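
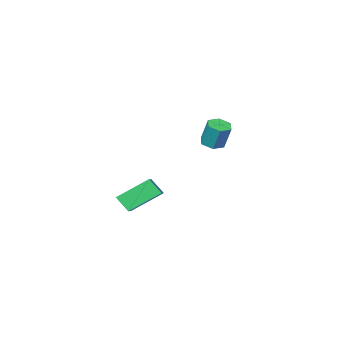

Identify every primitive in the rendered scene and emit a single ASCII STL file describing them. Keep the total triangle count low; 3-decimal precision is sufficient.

solid 
facet normal 0.045 -0.354 -0.934
outer loop
vertex -2.81 -3.655 -2.871
vertex -3.148 -4.179 -2.689
vertex -3.459 -3.651 -2.904
endloop
endfacet
facet normal 0.024 0.935 -0.353
outer loop
vertex -2.81 -3.655 -2.871
vertex -3.459 -3.651 -2.904
vertex -2.873 -3.157 -1.554
endloop
endfacet
facet normal 0.025 0.935 -0.353
outer loop
vertex -2.873 -3.157 -1.554
vertex -3.459 -3.651 -2.904
vertex -3.522 -3.152 -1.587
endloop
endfacet
facet normal -0.045 0.355 0.934
outer loop
vertex -2.873 -3.157 -1.554
vertex -3.522 -3.152 -1.587
vertex -3.212 -3.681 -1.371
endloop
endfacet
facet normal 0.045 -0.354 -0.934
outer loop
vertex -3.459 -3.651 -2.904
vertex -3.148 -4.179 -2.689
vertex -3.797 -4.175 -2.722
endloop
endfacet
facet normal -0.853 0.474 -0.220
outer loop
vertex -3.459 -3.651 -2.904
vertex -3.797 -4.175 -2.722
vertex -3.522 -3.152 -1.587
endloop
endfacet
facet normal -0.852 0.474 -0.221
outer loop
vertex -3.522 -3.152 -1.587
vertex -3.797 -4.175 -2.722
vertex -3.861 -3.676 -1.405
endloop
endfacet
facet normal -0.046 0.354 0.934
outer loop
vertex -3.522 -3.152 -1.587
vertex -3.861 -3.676 -1.405
vertex -3.212 -3.681 -1.371
endloop
endfacet
facet normal 0.045 -0.355 -0.934
outer loop
vertex -3.797 -4.175 -2.722
vertex -3.148 -4.179 -2.689
vertex -3.487 -4.703 -2.506
endloop
endfacet
facet normal -0.877 -0.461 0.132
outer loop
vertex -3.797 -4.175 -2.722
vertex -3.487 -4.703 -2.506
vertex -3.861 -3.676 -1.405
endloop
endfacet
facet normal -0.877 -0.462 0.133
outer loop
vertex -3.861 -3.676 -1.405
vertex -3.487 -4.703 -2.506
vertex -3.55 -4.205 -1.189
endloop
endfacet
facet normal -0.046 0.354 0.934
outer loop
vertex -3.861 -3.676 -1.405
vertex -3.55 -4.205 -1.189
vertex -3.212 -3.681 -1.371
endloop
endfacet
facet normal 0.045 -0.355 -0.934
outer loop
vertex -3.487 -4.703 -2.506
vertex -3.148 -4.179 -2.689
vertex -2.838 -4.708 -2.473
endloop
endfacet
facet normal -0.025 -0.935 0.353
outer loop
vertex -3.487 -4.703 -2.506
vertex -2.838 -4.708 -2.473
vertex -3.55 -4.205 -1.189
endloop
endfacet
facet normal -0.024 -0.935 0.353
outer loop
vertex -3.55 -4.205 -1.189
vertex -2.838 -4.708 -2.473
vertex -2.901 -4.209 -1.156
endloop
endfacet
facet normal -0.045 0.354 0.934
outer loop
vertex -3.55 -4.205 -1.189
vertex -2.901 -4.209 -1.156
vertex -3.212 -3.681 -1.371
endloop
endfacet
facet normal 0.046 -0.354 -0.934
outer loop
vertex -2.838 -4.708 -2.473
vertex -3.148 -4.179 -2.689
vertex -2.499 -4.184 -2.655
endloop
endfacet
facet normal 0.852 -0.475 0.221
outer loop
vertex -2.838 -4.708 -2.473
vertex -2.499 -4.184 -2.655
vertex -2.901 -4.209 -1.156
endloop
endfacet
facet normal 0.853 -0.473 0.221
outer loop
vertex -2.901 -4.209 -1.156
vertex -2.499 -4.184 -2.655
vertex -2.563 -3.685 -1.338
endloop
endfacet
facet normal -0.045 0.354 0.934
outer loop
vertex -2.901 -4.209 -1.156
vertex -2.563 -3.685 -1.338
vertex -3.212 -3.681 -1.371
endloop
endfacet
facet normal 0.046 -0.354 -0.934
outer loop
vertex -2.499 -4.184 -2.655
vertex -3.148 -4.179 -2.689
vertex -2.81 -3.655 -2.871
endloop
endfacet
facet normal 0.877 0.462 -0.132
outer loop
vertex -2.499 -4.184 -2.655
vertex -2.81 -3.655 -2.871
vertex -2.563 -3.685 -1.338
endloop
endfacet
facet normal 0.877 0.461 -0.132
outer loop
vertex -2.563 -3.685 -1.338
vertex -2.81 -3.655 -2.871
vertex -2.873 -3.157 -1.554
endloop
endfacet
facet normal -0.045 0.355 0.934
outer loop
vertex -2.563 -3.685 -1.338
vertex -2.873 -3.157 -1.554
vertex -3.212 -3.681 -1.371
endloop
endfacet
facet normal -0.569 -0.723 -0.392
outer loop
vertex 1.844 -1.946 -3.238
vertex 1.573 -1.341 -3.96
vertex 3.261 -2.515 -4.246
endloop
endfacet
facet normal 0.276 -0.617 0.737
outer loop
vertex 3.967 -1.619 -3.76
vertex 1.844 -1.946 -3.238
vertex 3.261 -2.515 -4.246
endloop
endfacet
facet normal -0.569 -0.723 -0.393
outer loop
vertex 3.261 -2.515 -4.246
vertex 1.573 -1.341 -3.96
vertex 2.991 -1.91 -4.968
endloop
endfacet
facet normal 0.774 -0.312 -0.551
outer loop
vertex 2.991 -1.91 -4.968
vertex 3.967 -1.619 -3.76
vertex 3.261 -2.515 -4.246
endloop
endfacet
facet normal -0.774 0.311 0.551
outer loop
vertex 1.844 -1.946 -3.238
vertex 2.279 -0.445 -3.474
vertex 1.573 -1.341 -3.96
endloop
endfacet
facet normal 0.276 -0.617 0.737
outer loop
vertex 2.549 -1.05 -2.752
vertex 1.844 -1.946 -3.238
vertex 3.967 -1.619 -3.76
endloop
endfacet
facet normal -0.775 0.311 0.550
outer loop
vertex 2.549 -1.05 -2.752
vertex 2.279 -0.445 -3.474
vertex 1.844 -1.946 -3.238
endloop
endfacet
facet normal -0.276 0.617 -0.737
outer loop
vertex 1.573 -1.341 -3.96
vertex 2.279 -0.445 -3.474
vertex 2.991 -1.91 -4.968
endloop
endfacet
facet normal 0.775 -0.311 -0.551
outer loop
vertex 3.696 -1.014 -4.482
vertex 3.967 -1.619 -3.76
vertex 2.991 -1.91 -4.968
endloop
endfacet
facet normal -0.276 0.617 -0.737
outer loop
vertex 2.991 -1.91 -4.968
vertex 2.279 -0.445 -3.474
vertex 3.696 -1.014 -4.482
endloop
endfacet
facet normal 0.569 0.723 0.392
outer loop
vertex 3.696 -1.014 -4.482
vertex 2.549 -1.05 -2.752
vertex 3.967 -1.619 -3.76
endloop
endfacet
facet normal 0.569 0.722 0.392
outer loop
vertex 2.279 -0.445 -3.474
vertex 2.549 -1.05 -2.752
vertex 3.696 -1.014 -4.482
endloop
endfacet

endsolid


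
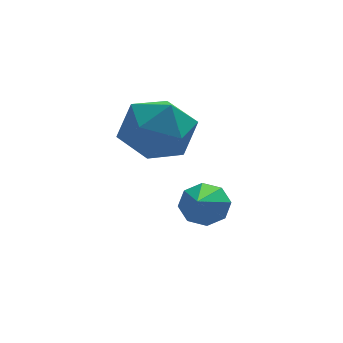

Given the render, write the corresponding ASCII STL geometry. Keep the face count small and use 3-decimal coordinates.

solid 
facet normal -0.268 0.824 0.500
outer loop
vertex -3.009 4.532 0.266
vertex -3.185 3.87 1.262
vertex -2.099 4.356 1.043
endloop
endfacet
facet normal 0.202 0.979 -0.014
outer loop
vertex -3.009 4.532 0.266
vertex -2.099 4.356 1.043
vertex -1.897 4.297 -0.148
endloop
endfacet
facet normal -0.075 0.767 -0.637
outer loop
vertex -3.009 4.532 0.266
vertex -1.897 4.297 -0.148
vertex -2.858 3.775 -0.664
endloop
endfacet
facet normal -0.715 0.481 -0.508
outer loop
vertex -3.009 4.532 0.266
vertex -2.858 3.775 -0.664
vertex -3.654 3.511 0.207
endloop
endfacet
facet normal -0.834 0.516 0.195
outer loop
vertex -3.009 4.532 0.266
vertex -3.654 3.511 0.207
vertex -3.185 3.87 1.262
endloop
endfacet
facet normal 0.794 0.599 0.105
outer loop
vertex -1.897 4.297 -0.148
vertex -2.099 4.356 1.043
vertex -1.386 3.489 0.593
endloop
endfacet
facet normal 0.034 0.346 0.937
outer loop
vertex -2.099 4.356 1.043
vertex -3.185 3.87 1.262
vertex -2.182 3.225 1.464
endloop
endfacet
facet normal -0.883 -0.151 0.444
outer loop
vertex -3.185 3.87 1.262
vertex -3.654 3.511 0.207
vertex -3.143 2.703 0.948
endloop
endfacet
facet normal -0.690 -0.207 -0.693
outer loop
vertex -3.654 3.511 0.207
vertex -2.858 3.775 -0.664
vertex -2.941 2.644 -0.243
endloop
endfacet
facet normal 0.346 0.255 -0.903
outer loop
vertex -2.858 3.775 -0.664
vertex -1.897 4.297 -0.148
vertex -1.855 3.13 -0.462
endloop
endfacet
facet normal 0.715 -0.481 0.508
outer loop
vertex -2.031 2.468 0.534
vertex -1.386 3.489 0.593
vertex -2.182 3.225 1.464
endloop
endfacet
facet normal 0.075 -0.767 0.637
outer loop
vertex -2.031 2.468 0.534
vertex -2.182 3.225 1.464
vertex -3.143 2.703 0.948
endloop
endfacet
facet normal -0.202 -0.979 0.014
outer loop
vertex -2.031 2.468 0.534
vertex -3.143 2.703 0.948
vertex -2.941 2.644 -0.243
endloop
endfacet
facet normal 0.268 -0.824 -0.500
outer loop
vertex -2.031 2.468 0.534
vertex -2.941 2.644 -0.243
vertex -1.855 3.13 -0.462
endloop
endfacet
facet normal 0.834 -0.516 -0.195
outer loop
vertex -2.031 2.468 0.534
vertex -1.855 3.13 -0.462
vertex -1.386 3.489 0.593
endloop
endfacet
facet normal 0.690 0.207 0.693
outer loop
vertex -2.182 3.225 1.464
vertex -1.386 3.489 0.593
vertex -2.099 4.356 1.043
endloop
endfacet
facet normal -0.346 -0.255 0.903
outer loop
vertex -3.143 2.703 0.948
vertex -2.182 3.225 1.464
vertex -3.185 3.87 1.262
endloop
endfacet
facet normal -0.794 -0.599 -0.105
outer loop
vertex -2.941 2.644 -0.243
vertex -3.143 2.703 0.948
vertex -3.654 3.511 0.207
endloop
endfacet
facet normal -0.034 -0.346 -0.937
outer loop
vertex -1.855 3.13 -0.462
vertex -2.941 2.644 -0.243
vertex -2.858 3.775 -0.664
endloop
endfacet
facet normal 0.883 0.151 -0.444
outer loop
vertex -1.386 3.489 0.593
vertex -1.855 3.13 -0.462
vertex -1.897 4.297 -0.148
endloop
endfacet
facet normal 0.249 0.799 -0.547
outer loop
vertex -0.535 2.963 -2.415
vertex -1.261 3.123 -2.511
vertex -0.74 3.308 -2.004
endloop
endfacet
facet normal 0.781 -0.228 0.581
outer loop
vertex -0.535 2.963 -2.415
vertex -0.74 3.308 -2.004
vertex -1.799 1.397 -1.329
endloop
endfacet
facet normal 0.249 0.799 -0.548
outer loop
vertex -0.74 3.308 -2.004
vertex -1.261 3.123 -2.511
vertex -1.251 3.545 -1.891
endloop
endfacet
facet normal 0.288 0.173 0.942
outer loop
vertex -0.74 3.308 -2.004
vertex -1.251 3.545 -1.891
vertex -1.799 1.397 -1.329
endloop
endfacet
facet normal 0.248 0.799 -0.548
outer loop
vertex -1.251 3.545 -1.891
vertex -1.261 3.123 -2.511
vertex -1.767 3.534 -2.141
endloop
endfacet
facet normal -0.418 0.328 0.847
outer loop
vertex -1.251 3.545 -1.891
vertex -1.767 3.534 -2.141
vertex -1.799 1.397 -1.329
endloop
endfacet
facet normal 0.249 0.799 -0.547
outer loop
vertex -1.767 3.534 -2.141
vertex -1.261 3.123 -2.511
vertex -1.988 3.283 -2.608
endloop
endfacet
facet normal -0.922 0.149 0.356
outer loop
vertex -1.767 3.534 -2.141
vertex -1.988 3.283 -2.608
vertex -1.799 1.397 -1.329
endloop
endfacet
facet normal 0.249 0.799 -0.547
outer loop
vertex -1.988 3.283 -2.608
vertex -1.261 3.123 -2.511
vertex -1.782 2.938 -3.018
endloop
endfacet
facet normal -0.933 -0.262 -0.248
outer loop
vertex -1.988 3.283 -2.608
vertex -1.782 2.938 -3.018
vertex -1.799 1.397 -1.329
endloop
endfacet
facet normal 0.250 0.798 -0.548
outer loop
vertex -1.782 2.938 -3.018
vertex -1.261 3.123 -2.511
vertex -1.272 2.701 -3.131
endloop
endfacet
facet normal -0.442 -0.661 -0.607
outer loop
vertex -1.782 2.938 -3.018
vertex -1.272 2.701 -3.131
vertex -1.799 1.397 -1.329
endloop
endfacet
facet normal 0.247 0.799 -0.548
outer loop
vertex -1.272 2.701 -3.131
vertex -1.261 3.123 -2.511
vertex -0.755 2.712 -2.882
endloop
endfacet
facet normal 0.265 -0.816 -0.513
outer loop
vertex -1.272 2.701 -3.131
vertex -0.755 2.712 -2.882
vertex -1.799 1.397 -1.329
endloop
endfacet
facet normal 0.249 0.800 -0.547
outer loop
vertex -0.755 2.712 -2.882
vertex -1.261 3.123 -2.511
vertex -0.535 2.963 -2.415
endloop
endfacet
facet normal 0.771 -0.637 -0.021
outer loop
vertex -0.755 2.712 -2.882
vertex -0.535 2.963 -2.415
vertex -1.799 1.397 -1.329
endloop
endfacet

endsolid


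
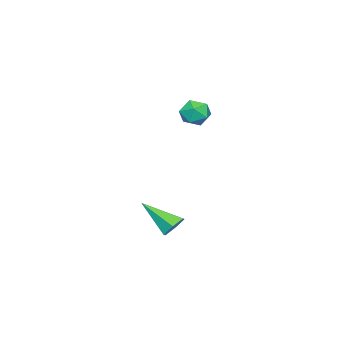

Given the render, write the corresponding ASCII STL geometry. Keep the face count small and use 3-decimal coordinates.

solid 
facet normal 0.195 0.238 0.952
outer loop
vertex -3.453 2.819 4.048
vertex -3.278 2.108 4.19
vertex -2.75 2.584 3.963
endloop
endfacet
facet normal 0.327 0.790 0.519
outer loop
vertex -3.453 2.819 4.048
vertex -2.75 2.584 3.963
vertex -3.054 3.042 3.458
endloop
endfacet
facet normal -0.275 0.946 0.171
outer loop
vertex -3.453 2.819 4.048
vertex -3.054 3.042 3.458
vertex -3.77 2.849 3.373
endloop
endfacet
facet normal -0.780 0.490 0.388
outer loop
vertex -3.453 2.819 4.048
vertex -3.77 2.849 3.373
vertex -3.908 2.271 3.825
endloop
endfacet
facet normal -0.490 0.053 0.870
outer loop
vertex -3.453 2.819 4.048
vertex -3.908 2.271 3.825
vertex -3.278 2.108 4.19
endloop
endfacet
facet normal 0.812 0.583 0.040
outer loop
vertex -3.054 3.042 3.458
vertex -2.75 2.584 3.963
vertex -2.632 2.469 3.235
endloop
endfacet
facet normal 0.598 -0.311 0.738
outer loop
vertex -2.75 2.584 3.963
vertex -3.278 2.108 4.19
vertex -2.77 1.891 3.687
endloop
endfacet
facet normal -0.509 -0.611 0.606
outer loop
vertex -3.278 2.108 4.19
vertex -3.908 2.271 3.825
vertex -3.486 1.698 3.602
endloop
endfacet
facet normal -0.980 0.098 -0.174
outer loop
vertex -3.908 2.271 3.825
vertex -3.77 2.849 3.373
vertex -3.79 2.156 3.097
endloop
endfacet
facet normal -0.163 0.835 -0.525
outer loop
vertex -3.77 2.849 3.373
vertex -3.054 3.042 3.458
vertex -3.262 2.632 2.87
endloop
endfacet
facet normal 0.780 -0.490 -0.388
outer loop
vertex -3.087 1.921 3.012
vertex -2.632 2.469 3.235
vertex -2.77 1.891 3.687
endloop
endfacet
facet normal 0.275 -0.946 -0.171
outer loop
vertex -3.087 1.921 3.012
vertex -2.77 1.891 3.687
vertex -3.486 1.698 3.602
endloop
endfacet
facet normal -0.327 -0.790 -0.519
outer loop
vertex -3.087 1.921 3.012
vertex -3.486 1.698 3.602
vertex -3.79 2.156 3.097
endloop
endfacet
facet normal -0.195 -0.238 -0.952
outer loop
vertex -3.087 1.921 3.012
vertex -3.79 2.156 3.097
vertex -3.262 2.632 2.87
endloop
endfacet
facet normal 0.490 -0.053 -0.870
outer loop
vertex -3.087 1.921 3.012
vertex -3.262 2.632 2.87
vertex -2.632 2.469 3.235
endloop
endfacet
facet normal 0.980 -0.098 0.174
outer loop
vertex -2.77 1.891 3.687
vertex -2.632 2.469 3.235
vertex -2.75 2.584 3.963
endloop
endfacet
facet normal 0.163 -0.835 0.525
outer loop
vertex -3.486 1.698 3.602
vertex -2.77 1.891 3.687
vertex -3.278 2.108 4.19
endloop
endfacet
facet normal -0.812 -0.583 -0.040
outer loop
vertex -3.79 2.156 3.097
vertex -3.486 1.698 3.602
vertex -3.908 2.271 3.825
endloop
endfacet
facet normal -0.598 0.311 -0.738
outer loop
vertex -3.262 2.632 2.87
vertex -3.79 2.156 3.097
vertex -3.77 2.849 3.373
endloop
endfacet
facet normal 0.509 0.611 -0.606
outer loop
vertex -2.632 2.469 3.235
vertex -3.262 2.632 2.87
vertex -3.054 3.042 3.458
endloop
endfacet
facet normal -0.029 0.817 -0.576
outer loop
vertex -0.579 2.821 -1.813
vertex -1.116 2.588 -2.117
vertex -1.179 2.965 -1.579
endloop
endfacet
facet normal 0.405 0.266 0.875
outer loop
vertex -0.579 2.821 -1.813
vertex -1.179 2.965 -1.579
vertex -1.064 1.092 -1.063
endloop
endfacet
facet normal -0.029 0.817 -0.576
outer loop
vertex -1.179 2.965 -1.579
vertex -1.116 2.588 -2.117
vertex -1.716 2.732 -1.883
endloop
endfacet
facet normal -0.545 0.191 0.816
outer loop
vertex -1.179 2.965 -1.579
vertex -1.716 2.732 -1.883
vertex -1.064 1.092 -1.063
endloop
endfacet
facet normal -0.029 0.816 -0.577
outer loop
vertex -1.716 2.732 -1.883
vertex -1.116 2.588 -2.117
vertex -1.654 2.354 -2.421
endloop
endfacet
facet normal -0.941 -0.317 0.114
outer loop
vertex -1.716 2.732 -1.883
vertex -1.654 2.354 -2.421
vertex -1.064 1.092 -1.063
endloop
endfacet
facet normal -0.029 0.816 -0.577
outer loop
vertex -1.654 2.354 -2.421
vertex -1.116 2.588 -2.117
vertex -1.054 2.21 -2.655
endloop
endfacet
facet normal -0.388 -0.753 -0.531
outer loop
vertex -1.654 2.354 -2.421
vertex -1.054 2.21 -2.655
vertex -1.064 1.092 -1.063
endloop
endfacet
facet normal -0.028 0.816 -0.577
outer loop
vertex -1.054 2.21 -2.655
vertex -1.116 2.588 -2.117
vertex -0.517 2.443 -2.351
endloop
endfacet
facet normal 0.562 -0.678 -0.473
outer loop
vertex -1.054 2.21 -2.655
vertex -0.517 2.443 -2.351
vertex -1.064 1.092 -1.063
endloop
endfacet
facet normal -0.028 0.816 -0.577
outer loop
vertex -0.517 2.443 -2.351
vertex -1.116 2.588 -2.117
vertex -0.579 2.821 -1.813
endloop
endfacet
facet normal 0.958 -0.169 0.229
outer loop
vertex -0.517 2.443 -2.351
vertex -0.579 2.821 -1.813
vertex -1.064 1.092 -1.063
endloop
endfacet

endsolid


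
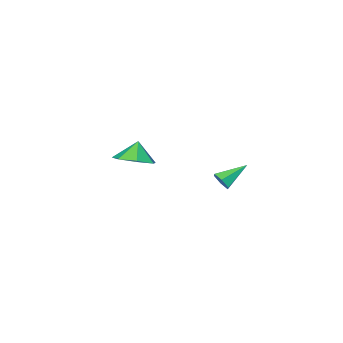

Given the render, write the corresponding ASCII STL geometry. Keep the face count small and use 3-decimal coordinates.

solid 
facet normal 0.418 0.262 -0.870
outer loop
vertex 0.027 -3.552 -0.46
vertex -0.636 -2.809 -0.555
vertex 0.263 -2.791 -0.117
endloop
endfacet
facet normal 0.393 -0.476 0.786
outer loop
vertex 0.027 -3.552 -0.46
vertex 0.263 -2.791 -0.117
vertex -1.084 -3.091 0.375
endloop
endfacet
facet normal 0.418 0.263 -0.869
outer loop
vertex 0.263 -2.791 -0.117
vertex -0.636 -2.809 -0.555
vertex -0.178 -2.044 -0.103
endloop
endfacet
facet normal 0.306 0.163 0.938
outer loop
vertex 0.263 -2.791 -0.117
vertex -0.178 -2.044 -0.103
vertex -1.084 -3.091 0.375
endloop
endfacet
facet normal 0.419 0.263 -0.869
outer loop
vertex -0.178 -2.044 -0.103
vertex -0.636 -2.809 -0.555
vertex -0.964 -1.873 -0.43
endloop
endfacet
facet normal -0.215 0.553 0.805
outer loop
vertex -0.178 -2.044 -0.103
vertex -0.964 -1.873 -0.43
vertex -1.084 -3.091 0.375
endloop
endfacet
facet normal 0.418 0.263 -0.869
outer loop
vertex -0.964 -1.873 -0.43
vertex -0.636 -2.809 -0.555
vertex -1.503 -2.408 -0.851
endloop
endfacet
facet normal -0.777 0.399 0.488
outer loop
vertex -0.964 -1.873 -0.43
vertex -1.503 -2.408 -0.851
vertex -1.084 -3.091 0.375
endloop
endfacet
facet normal 0.418 0.263 -0.869
outer loop
vertex -1.503 -2.408 -0.851
vertex -0.636 -2.809 -0.555
vertex -1.389 -3.245 -1.049
endloop
endfacet
facet normal -0.957 -0.184 0.225
outer loop
vertex -1.503 -2.408 -0.851
vertex -1.389 -3.245 -1.049
vertex -1.084 -3.091 0.375
endloop
endfacet
facet normal 0.418 0.263 -0.869
outer loop
vertex -1.389 -3.245 -1.049
vertex -0.636 -2.809 -0.555
vertex -0.708 -3.754 -0.875
endloop
endfacet
facet normal -0.619 -0.755 0.214
outer loop
vertex -1.389 -3.245 -1.049
vertex -0.708 -3.754 -0.875
vertex -1.084 -3.091 0.375
endloop
endfacet
facet normal 0.419 0.262 -0.869
outer loop
vertex -0.708 -3.754 -0.875
vertex -0.636 -2.809 -0.555
vertex 0.027 -3.552 -0.46
endloop
endfacet
facet normal -0.019 -0.886 0.464
outer loop
vertex -0.708 -3.754 -0.875
vertex 0.027 -3.552 -0.46
vertex -1.084 -3.091 0.375
endloop
endfacet
facet normal 0.875 -0.162 -0.457
outer loop
vertex -0.57 2.686 1.282
vertex -0.762 2.887 0.843
vertex -0.525 3.195 1.188
endloop
endfacet
facet normal 0.184 0.163 0.969
outer loop
vertex -0.57 2.686 1.282
vertex -0.525 3.195 1.188
vertex -1.978 3.113 1.477
endloop
endfacet
facet normal 0.875 -0.161 -0.457
outer loop
vertex -0.525 3.195 1.188
vertex -0.762 2.887 0.843
vertex -0.717 3.397 0.749
endloop
endfacet
facet normal 0.029 0.913 0.407
outer loop
vertex -0.525 3.195 1.188
vertex -0.717 3.397 0.749
vertex -1.978 3.113 1.477
endloop
endfacet
facet normal 0.875 -0.161 -0.456
outer loop
vertex -0.717 3.397 0.749
vertex -0.762 2.887 0.843
vertex -0.954 3.089 0.403
endloop
endfacet
facet normal -0.424 0.801 -0.422
outer loop
vertex -0.717 3.397 0.749
vertex -0.954 3.089 0.403
vertex -1.978 3.113 1.477
endloop
endfacet
facet normal 0.875 -0.161 -0.456
outer loop
vertex -0.954 3.089 0.403
vertex -0.762 2.887 0.843
vertex -0.999 2.579 0.497
endloop
endfacet
facet normal -0.723 -0.063 -0.688
outer loop
vertex -0.954 3.089 0.403
vertex -0.999 2.579 0.497
vertex -1.978 3.113 1.477
endloop
endfacet
facet normal 0.875 -0.162 -0.456
outer loop
vertex -0.999 2.579 0.497
vertex -0.762 2.887 0.843
vertex -0.807 2.378 0.937
endloop
endfacet
facet normal -0.568 -0.814 -0.124
outer loop
vertex -0.999 2.579 0.497
vertex -0.807 2.378 0.937
vertex -1.978 3.113 1.477
endloop
endfacet
facet normal 0.875 -0.162 -0.457
outer loop
vertex -0.807 2.378 0.937
vertex -0.762 2.887 0.843
vertex -0.57 2.686 1.282
endloop
endfacet
facet normal -0.115 -0.701 0.704
outer loop
vertex -0.807 2.378 0.937
vertex -0.57 2.686 1.282
vertex -1.978 3.113 1.477
endloop
endfacet

endsolid


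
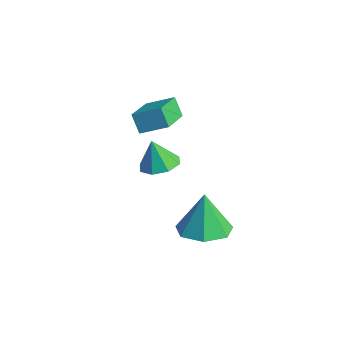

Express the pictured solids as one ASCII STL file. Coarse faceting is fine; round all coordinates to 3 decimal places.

solid 
facet normal -0.515 0.773 -0.370
outer loop
vertex -3.41 3.633 3.1
vertex -2.629 4.394 3.603
vertex -2.907 3.611 2.354
endloop
endfacet
facet normal -0.650 -0.634 -0.420
outer loop
vertex -2.011 2.266 2.997
vertex -3.41 3.633 3.1
vertex -2.907 3.611 2.354
endloop
endfacet
facet normal -0.516 0.773 -0.370
outer loop
vertex -2.907 3.611 2.354
vertex -2.629 4.394 3.603
vertex -2.127 4.372 2.856
endloop
endfacet
facet normal 0.558 -0.025 -0.829
outer loop
vertex -2.127 4.372 2.856
vertex -2.011 2.266 2.997
vertex -2.907 3.611 2.354
endloop
endfacet
facet normal -0.558 0.025 0.829
outer loop
vertex -3.41 3.633 3.1
vertex -1.733 3.049 4.246
vertex -2.629 4.394 3.603
endloop
endfacet
facet normal -0.650 -0.634 -0.418
outer loop
vertex -2.513 2.288 3.744
vertex -3.41 3.633 3.1
vertex -2.011 2.266 2.997
endloop
endfacet
facet normal -0.558 0.025 0.829
outer loop
vertex -2.513 2.288 3.744
vertex -1.733 3.049 4.246
vertex -3.41 3.633 3.1
endloop
endfacet
facet normal 0.651 0.634 0.419
outer loop
vertex -2.629 4.394 3.603
vertex -1.733 3.049 4.246
vertex -2.127 4.372 2.856
endloop
endfacet
facet normal 0.558 -0.025 -0.829
outer loop
vertex -1.23 3.027 3.5
vertex -2.011 2.266 2.997
vertex -2.127 4.372 2.856
endloop
endfacet
facet normal 0.650 0.634 0.419
outer loop
vertex -2.127 4.372 2.856
vertex -1.733 3.049 4.246
vertex -1.23 3.027 3.5
endloop
endfacet
facet normal 0.516 -0.773 0.369
outer loop
vertex -1.23 3.027 3.5
vertex -2.513 2.288 3.744
vertex -2.011 2.266 2.997
endloop
endfacet
facet normal 0.516 -0.773 0.370
outer loop
vertex -1.733 3.049 4.246
vertex -2.513 2.288 3.744
vertex -1.23 3.027 3.5
endloop
endfacet
facet normal 0.200 -0.160 -0.967
outer loop
vertex 2.487 1.715 0.222
vertex 1.69 2.374 -0.052
vertex 2.719 2.608 0.122
endloop
endfacet
facet normal 0.726 -0.113 0.679
outer loop
vertex 2.487 1.715 0.222
vertex 2.719 2.608 0.122
vertex 1.35 2.646 1.592
endloop
endfacet
facet normal 0.200 -0.160 -0.967
outer loop
vertex 2.719 2.608 0.122
vertex 1.69 2.374 -0.052
vertex 2.177 3.325 -0.109
endloop
endfacet
facet normal 0.586 0.613 0.530
outer loop
vertex 2.719 2.608 0.122
vertex 2.177 3.325 -0.109
vertex 1.35 2.646 1.592
endloop
endfacet
facet normal 0.200 -0.160 -0.967
outer loop
vertex 2.177 3.325 -0.109
vertex 1.69 2.374 -0.052
vertex 1.267 3.326 -0.297
endloop
endfacet
facet normal -0.069 0.938 0.341
outer loop
vertex 2.177 3.325 -0.109
vertex 1.267 3.326 -0.297
vertex 1.35 2.646 1.592
endloop
endfacet
facet normal 0.199 -0.160 -0.967
outer loop
vertex 1.267 3.326 -0.297
vertex 1.69 2.374 -0.052
vertex 0.676 2.61 -0.3
endloop
endfacet
facet normal -0.746 0.615 0.254
outer loop
vertex 1.267 3.326 -0.297
vertex 0.676 2.61 -0.3
vertex 1.35 2.646 1.592
endloop
endfacet
facet normal 0.199 -0.159 -0.967
outer loop
vertex 0.676 2.61 -0.3
vertex 1.69 2.374 -0.052
vertex 0.849 1.716 -0.117
endloop
endfacet
facet normal -0.935 -0.112 0.335
outer loop
vertex 0.676 2.61 -0.3
vertex 0.849 1.716 -0.117
vertex 1.35 2.646 1.592
endloop
endfacet
facet normal 0.200 -0.161 -0.966
outer loop
vertex 0.849 1.716 -0.117
vertex 1.69 2.374 -0.052
vertex 1.654 1.318 0.116
endloop
endfacet
facet normal -0.495 -0.694 0.523
outer loop
vertex 0.849 1.716 -0.117
vertex 1.654 1.318 0.116
vertex 1.35 2.646 1.592
endloop
endfacet
facet normal 0.200 -0.161 -0.967
outer loop
vertex 1.654 1.318 0.116
vertex 1.69 2.374 -0.052
vertex 2.487 1.715 0.222
endloop
endfacet
facet normal 0.245 -0.695 0.676
outer loop
vertex 1.654 1.318 0.116
vertex 2.487 1.715 0.222
vertex 1.35 2.646 1.592
endloop
endfacet
facet normal 0.286 0.085 -0.955
outer loop
vertex 0.337 1.053 2.912
vertex -0.079 1.721 2.847
vertex 0.663 1.542 3.053
endloop
endfacet
facet normal 0.529 -0.541 0.654
outer loop
vertex 0.337 1.053 2.912
vertex 0.663 1.542 3.053
vertex -0.421 1.619 3.993
endloop
endfacet
facet normal 0.285 0.084 -0.955
outer loop
vertex 0.663 1.542 3.053
vertex -0.079 1.721 2.847
vertex 0.554 2.137 3.073
endloop
endfacet
facet normal 0.656 0.095 0.749
outer loop
vertex 0.663 1.542 3.053
vertex 0.554 2.137 3.073
vertex -0.421 1.619 3.993
endloop
endfacet
facet normal 0.285 0.085 -0.955
outer loop
vertex 0.554 2.137 3.073
vertex -0.079 1.721 2.847
vertex 0.074 2.488 2.961
endloop
endfacet
facet normal 0.312 0.648 0.695
outer loop
vertex 0.554 2.137 3.073
vertex 0.074 2.488 2.961
vertex -0.421 1.619 3.993
endloop
endfacet
facet normal 0.286 0.085 -0.955
outer loop
vertex 0.074 2.488 2.961
vertex -0.079 1.721 2.847
vertex -0.495 2.389 2.782
endloop
endfacet
facet normal -0.303 0.796 0.524
outer loop
vertex 0.074 2.488 2.961
vertex -0.495 2.389 2.782
vertex -0.421 1.619 3.993
endloop
endfacet
facet normal 0.284 0.084 -0.955
outer loop
vertex -0.495 2.389 2.782
vertex -0.079 1.721 2.847
vertex -0.821 1.9 2.642
endloop
endfacet
facet normal -0.825 0.453 0.338
outer loop
vertex -0.495 2.389 2.782
vertex -0.821 1.9 2.642
vertex -0.421 1.619 3.993
endloop
endfacet
facet normal 0.285 0.086 -0.955
outer loop
vertex -0.821 1.9 2.642
vertex -0.079 1.721 2.847
vertex -0.712 1.305 2.621
endloop
endfacet
facet normal -0.952 -0.183 0.244
outer loop
vertex -0.821 1.9 2.642
vertex -0.712 1.305 2.621
vertex -0.421 1.619 3.993
endloop
endfacet
facet normal 0.285 0.085 -0.955
outer loop
vertex -0.712 1.305 2.621
vertex -0.079 1.721 2.847
vertex -0.232 0.954 2.733
endloop
endfacet
facet normal -0.608 -0.736 0.297
outer loop
vertex -0.712 1.305 2.621
vertex -0.232 0.954 2.733
vertex -0.421 1.619 3.993
endloop
endfacet
facet normal 0.286 0.085 -0.955
outer loop
vertex -0.232 0.954 2.733
vertex -0.079 1.721 2.847
vertex 0.337 1.053 2.912
endloop
endfacet
facet normal 0.007 -0.884 0.468
outer loop
vertex -0.232 0.954 2.733
vertex 0.337 1.053 2.912
vertex -0.421 1.619 3.993
endloop
endfacet

endsolid


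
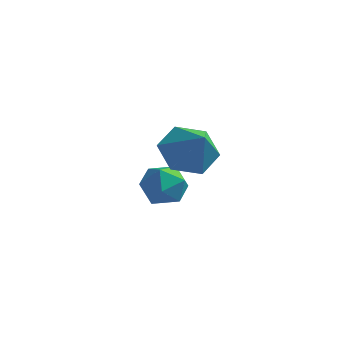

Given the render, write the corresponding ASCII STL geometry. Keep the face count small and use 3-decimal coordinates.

solid 
facet normal -0.574 0.426 -0.699
outer loop
vertex 1.383 0.906 -0.489
vertex 0.589 0.32 -0.194
vertex 0.74 1.24 0.243
endloop
endfacet
facet normal 0.749 0.508 0.426
outer loop
vertex 1.383 0.906 -0.489
vertex 0.74 1.24 0.243
vertex 1.451 -0.32 0.854
endloop
endfacet
facet normal -0.574 0.426 -0.699
outer loop
vertex 0.74 1.24 0.243
vertex 0.589 0.32 -0.194
vertex -0.054 0.654 0.537
endloop
endfacet
facet normal 0.056 0.386 0.921
outer loop
vertex 0.74 1.24 0.243
vertex -0.054 0.654 0.537
vertex 1.451 -0.32 0.854
endloop
endfacet
facet normal -0.574 0.426 -0.699
outer loop
vertex -0.054 0.654 0.537
vertex 0.589 0.32 -0.194
vertex -0.205 -0.267 0.1
endloop
endfacet
facet normal -0.399 -0.339 0.852
outer loop
vertex -0.054 0.654 0.537
vertex -0.205 -0.267 0.1
vertex 1.451 -0.32 0.854
endloop
endfacet
facet normal -0.574 0.426 -0.699
outer loop
vertex -0.205 -0.267 0.1
vertex 0.589 0.32 -0.194
vertex 0.439 -0.601 -0.632
endloop
endfacet
facet normal -0.162 -0.944 0.288
outer loop
vertex -0.205 -0.267 0.1
vertex 0.439 -0.601 -0.632
vertex 1.451 -0.32 0.854
endloop
endfacet
facet normal -0.574 0.426 -0.699
outer loop
vertex 0.439 -0.601 -0.632
vertex 0.589 0.32 -0.194
vertex 1.233 -0.014 -0.926
endloop
endfacet
facet normal 0.531 -0.822 -0.206
outer loop
vertex 0.439 -0.601 -0.632
vertex 1.233 -0.014 -0.926
vertex 1.451 -0.32 0.854
endloop
endfacet
facet normal -0.574 0.426 -0.699
outer loop
vertex 1.233 -0.014 -0.926
vertex 0.589 0.32 -0.194
vertex 1.383 0.906 -0.489
endloop
endfacet
facet normal 0.986 -0.096 -0.137
outer loop
vertex 1.233 -0.014 -0.926
vertex 1.383 0.906 -0.489
vertex 1.451 -0.32 0.854
endloop
endfacet
facet normal -0.863 0.501 -0.057
outer loop
vertex -2.011 3.823 -3.815
vertex -2.451 3.037 -4.066
vertex -2.379 3.264 -3.161
endloop
endfacet
facet normal -0.433 0.791 0.432
outer loop
vertex -2.011 3.823 -3.815
vertex -2.379 3.264 -3.161
vertex -1.537 3.651 -3.026
endloop
endfacet
facet normal 0.175 0.979 0.108
outer loop
vertex -2.011 3.823 -3.815
vertex -1.537 3.651 -3.026
vertex -1.09 3.662 -3.848
endloop
endfacet
facet normal 0.120 0.805 -0.581
outer loop
vertex -2.011 3.823 -3.815
vertex -1.09 3.662 -3.848
vertex -1.655 3.283 -4.49
endloop
endfacet
facet normal -0.522 0.510 -0.684
outer loop
vertex -2.011 3.823 -3.815
vertex -1.655 3.283 -4.49
vertex -2.451 3.037 -4.066
endloop
endfacet
facet normal -0.279 0.288 0.916
outer loop
vertex -1.537 3.651 -3.026
vertex -2.379 3.264 -3.161
vertex -1.685 2.757 -2.79
endloop
endfacet
facet normal -0.976 -0.180 0.123
outer loop
vertex -2.379 3.264 -3.161
vertex -2.451 3.037 -4.066
vertex -2.25 2.378 -3.432
endloop
endfacet
facet normal -0.423 -0.165 -0.891
outer loop
vertex -2.451 3.037 -4.066
vertex -1.655 3.283 -4.49
vertex -1.803 2.389 -4.254
endloop
endfacet
facet normal 0.615 0.311 -0.725
outer loop
vertex -1.655 3.283 -4.49
vertex -1.09 3.662 -3.848
vertex -0.961 2.776 -4.119
endloop
endfacet
facet normal 0.705 0.591 0.391
outer loop
vertex -1.09 3.662 -3.848
vertex -1.537 3.651 -3.026
vertex -0.889 3.003 -3.214
endloop
endfacet
facet normal -0.120 -0.805 0.581
outer loop
vertex -1.329 2.217 -3.465
vertex -1.685 2.757 -2.79
vertex -2.25 2.378 -3.432
endloop
endfacet
facet normal -0.175 -0.979 -0.108
outer loop
vertex -1.329 2.217 -3.465
vertex -2.25 2.378 -3.432
vertex -1.803 2.389 -4.254
endloop
endfacet
facet normal 0.433 -0.791 -0.432
outer loop
vertex -1.329 2.217 -3.465
vertex -1.803 2.389 -4.254
vertex -0.961 2.776 -4.119
endloop
endfacet
facet normal 0.863 -0.501 0.057
outer loop
vertex -1.329 2.217 -3.465
vertex -0.961 2.776 -4.119
vertex -0.889 3.003 -3.214
endloop
endfacet
facet normal 0.522 -0.510 0.684
outer loop
vertex -1.329 2.217 -3.465
vertex -0.889 3.003 -3.214
vertex -1.685 2.757 -2.79
endloop
endfacet
facet normal -0.615 -0.311 0.725
outer loop
vertex -2.25 2.378 -3.432
vertex -1.685 2.757 -2.79
vertex -2.379 3.264 -3.161
endloop
endfacet
facet normal -0.705 -0.591 -0.391
outer loop
vertex -1.803 2.389 -4.254
vertex -2.25 2.378 -3.432
vertex -2.451 3.037 -4.066
endloop
endfacet
facet normal 0.279 -0.288 -0.916
outer loop
vertex -0.961 2.776 -4.119
vertex -1.803 2.389 -4.254
vertex -1.655 3.283 -4.49
endloop
endfacet
facet normal 0.976 0.180 -0.123
outer loop
vertex -0.889 3.003 -3.214
vertex -0.961 2.776 -4.119
vertex -1.09 3.662 -3.848
endloop
endfacet
facet normal 0.423 0.165 0.891
outer loop
vertex -1.685 2.757 -2.79
vertex -0.889 3.003 -3.214
vertex -1.537 3.651 -3.026
endloop
endfacet

endsolid


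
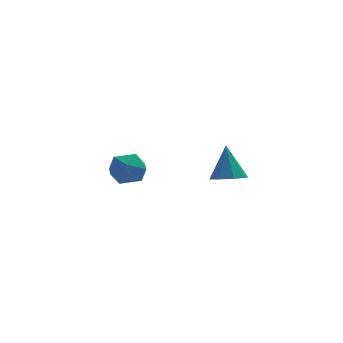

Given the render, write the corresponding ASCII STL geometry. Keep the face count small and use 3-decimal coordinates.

solid 
facet normal -0.589 0.700 0.404
outer loop
vertex -3.792 4.324 -2.634
vertex -3.654 3.973 -1.824
vertex -3.109 4.61 -2.133
endloop
endfacet
facet normal -0.264 0.947 -0.180
outer loop
vertex -3.792 4.324 -2.634
vertex -3.109 4.61 -2.133
vertex -2.995 4.475 -3.009
endloop
endfacet
facet normal -0.442 0.525 -0.727
outer loop
vertex -3.792 4.324 -2.634
vertex -2.995 4.475 -3.009
vertex -3.469 3.754 -3.242
endloop
endfacet
facet normal -0.877 0.015 -0.480
outer loop
vertex -3.792 4.324 -2.634
vertex -3.469 3.754 -3.242
vertex -3.876 3.443 -2.509
endloop
endfacet
facet normal -0.968 0.123 0.218
outer loop
vertex -3.792 4.324 -2.634
vertex -3.876 3.443 -2.509
vertex -3.654 3.973 -1.824
endloop
endfacet
facet normal 0.440 0.895 -0.081
outer loop
vertex -2.995 4.475 -3.009
vertex -3.109 4.61 -2.133
vertex -2.364 4.217 -2.431
endloop
endfacet
facet normal -0.086 0.493 0.865
outer loop
vertex -3.109 4.61 -2.133
vertex -3.654 3.973 -1.824
vertex -2.771 3.906 -1.698
endloop
endfacet
facet normal -0.698 -0.439 0.566
outer loop
vertex -3.654 3.973 -1.824
vertex -3.876 3.443 -2.509
vertex -3.245 3.185 -1.931
endloop
endfacet
facet normal -0.550 -0.614 -0.566
outer loop
vertex -3.876 3.443 -2.509
vertex -3.469 3.754 -3.242
vertex -3.131 3.05 -2.807
endloop
endfacet
facet normal 0.154 0.211 -0.965
outer loop
vertex -3.469 3.754 -3.242
vertex -2.995 4.475 -3.009
vertex -2.586 3.687 -3.116
endloop
endfacet
facet normal 0.877 -0.015 0.480
outer loop
vertex -2.448 3.336 -2.306
vertex -2.364 4.217 -2.431
vertex -2.771 3.906 -1.698
endloop
endfacet
facet normal 0.442 -0.525 0.727
outer loop
vertex -2.448 3.336 -2.306
vertex -2.771 3.906 -1.698
vertex -3.245 3.185 -1.931
endloop
endfacet
facet normal 0.264 -0.947 0.180
outer loop
vertex -2.448 3.336 -2.306
vertex -3.245 3.185 -1.931
vertex -3.131 3.05 -2.807
endloop
endfacet
facet normal 0.589 -0.700 -0.404
outer loop
vertex -2.448 3.336 -2.306
vertex -3.131 3.05 -2.807
vertex -2.586 3.687 -3.116
endloop
endfacet
facet normal 0.968 -0.123 -0.218
outer loop
vertex -2.448 3.336 -2.306
vertex -2.586 3.687 -3.116
vertex -2.364 4.217 -2.431
endloop
endfacet
facet normal 0.550 0.614 0.566
outer loop
vertex -2.771 3.906 -1.698
vertex -2.364 4.217 -2.431
vertex -3.109 4.61 -2.133
endloop
endfacet
facet normal -0.154 -0.211 0.965
outer loop
vertex -3.245 3.185 -1.931
vertex -2.771 3.906 -1.698
vertex -3.654 3.973 -1.824
endloop
endfacet
facet normal -0.440 -0.895 0.081
outer loop
vertex -3.131 3.05 -2.807
vertex -3.245 3.185 -1.931
vertex -3.876 3.443 -2.509
endloop
endfacet
facet normal 0.086 -0.493 -0.865
outer loop
vertex -2.586 3.687 -3.116
vertex -3.131 3.05 -2.807
vertex -3.469 3.754 -3.242
endloop
endfacet
facet normal 0.698 0.439 -0.566
outer loop
vertex -2.364 4.217 -2.431
vertex -2.586 3.687 -3.116
vertex -2.995 4.475 -3.009
endloop
endfacet
facet normal -0.004 -0.401 -0.916
outer loop
vertex 0.434 -0.662 -1.045
vertex -0.054 -1.17 -0.82
vertex -0.102 -0.494 -1.116
endloop
endfacet
facet normal 0.296 0.955 0.021
outer loop
vertex 0.434 -0.662 -1.045
vertex -0.102 -0.494 -1.116
vertex -0.046 -0.55 0.6
endloop
endfacet
facet normal -0.006 -0.401 -0.916
outer loop
vertex -0.102 -0.494 -1.116
vertex -0.054 -1.17 -0.82
vertex -0.61 -0.721 -1.013
endloop
endfacet
facet normal -0.400 0.915 0.043
outer loop
vertex -0.102 -0.494 -1.116
vertex -0.61 -0.721 -1.013
vertex -0.046 -0.55 0.6
endloop
endfacet
facet normal -0.006 -0.401 -0.916
outer loop
vertex -0.61 -0.721 -1.013
vertex -0.054 -1.17 -0.82
vertex -0.793 -1.212 -0.797
endloop
endfacet
facet normal -0.864 0.434 0.256
outer loop
vertex -0.61 -0.721 -1.013
vertex -0.793 -1.212 -0.797
vertex -0.046 -0.55 0.6
endloop
endfacet
facet normal -0.006 -0.400 -0.916
outer loop
vertex -0.793 -1.212 -0.797
vertex -0.054 -1.17 -0.82
vertex -0.543 -1.678 -0.595
endloop
endfacet
facet normal -0.819 -0.207 0.536
outer loop
vertex -0.793 -1.212 -0.797
vertex -0.543 -1.678 -0.595
vertex -0.046 -0.55 0.6
endloop
endfacet
facet normal -0.006 -0.400 -0.917
outer loop
vertex -0.543 -1.678 -0.595
vertex -0.054 -1.17 -0.82
vertex -0.007 -1.847 -0.525
endloop
endfacet
facet normal -0.293 -0.632 0.718
outer loop
vertex -0.543 -1.678 -0.595
vertex -0.007 -1.847 -0.525
vertex -0.046 -0.55 0.6
endloop
endfacet
facet normal -0.005 -0.400 -0.917
outer loop
vertex -0.007 -1.847 -0.525
vertex -0.054 -1.17 -0.82
vertex 0.501 -1.619 -0.627
endloop
endfacet
facet normal 0.406 -0.592 0.697
outer loop
vertex -0.007 -1.847 -0.525
vertex 0.501 -1.619 -0.627
vertex -0.046 -0.55 0.6
endloop
endfacet
facet normal -0.006 -0.401 -0.916
outer loop
vertex 0.501 -1.619 -0.627
vertex -0.054 -1.17 -0.82
vertex 0.684 -1.128 -0.843
endloop
endfacet
facet normal 0.868 -0.111 0.484
outer loop
vertex 0.501 -1.619 -0.627
vertex 0.684 -1.128 -0.843
vertex -0.046 -0.55 0.6
endloop
endfacet
facet normal -0.006 -0.400 -0.916
outer loop
vertex 0.684 -1.128 -0.843
vertex -0.054 -1.17 -0.82
vertex 0.434 -0.662 -1.045
endloop
endfacet
facet normal 0.823 0.530 0.204
outer loop
vertex 0.684 -1.128 -0.843
vertex 0.434 -0.662 -1.045
vertex -0.046 -0.55 0.6
endloop
endfacet

endsolid


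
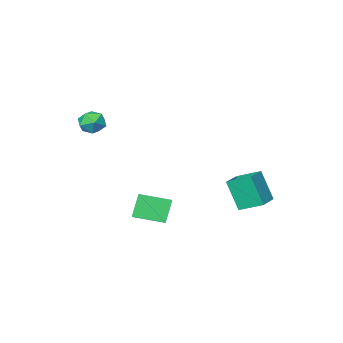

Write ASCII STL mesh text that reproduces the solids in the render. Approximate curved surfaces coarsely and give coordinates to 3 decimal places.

solid 
facet normal -0.750 0.628 -0.207
outer loop
vertex 0.817 1.118 -2.643
vertex 1.338 1.882 -2.211
vertex 1.515 1.47 -4.107
endloop
endfacet
facet normal -0.510 -0.748 -0.423
outer loop
vertex 2.962 0.258 -3.709
vertex 0.817 1.118 -2.643
vertex 1.515 1.47 -4.107
endloop
endfacet
facet normal -0.751 0.627 -0.206
outer loop
vertex 1.515 1.47 -4.107
vertex 1.338 1.882 -2.211
vertex 2.035 2.234 -3.676
endloop
endfacet
facet normal 0.420 0.212 -0.882
outer loop
vertex 2.035 2.234 -3.676
vertex 2.962 0.258 -3.709
vertex 1.515 1.47 -4.107
endloop
endfacet
facet normal -0.420 -0.212 0.882
outer loop
vertex 0.817 1.118 -2.643
vertex 2.785 0.67 -1.813
vertex 1.338 1.882 -2.211
endloop
endfacet
facet normal -0.510 -0.749 -0.423
outer loop
vertex 2.265 -0.094 -2.244
vertex 0.817 1.118 -2.643
vertex 2.962 0.258 -3.709
endloop
endfacet
facet normal -0.420 -0.212 0.882
outer loop
vertex 2.265 -0.094 -2.244
vertex 2.785 0.67 -1.813
vertex 0.817 1.118 -2.643
endloop
endfacet
facet normal 0.511 0.749 0.423
outer loop
vertex 1.338 1.882 -2.211
vertex 2.785 0.67 -1.813
vertex 2.035 2.234 -3.676
endloop
endfacet
facet normal 0.421 0.212 -0.882
outer loop
vertex 3.483 1.022 -3.277
vertex 2.962 0.258 -3.709
vertex 2.035 2.234 -3.676
endloop
endfacet
facet normal 0.510 0.749 0.423
outer loop
vertex 2.035 2.234 -3.676
vertex 2.785 0.67 -1.813
vertex 3.483 1.022 -3.277
endloop
endfacet
facet normal 0.750 -0.628 0.206
outer loop
vertex 3.483 1.022 -3.277
vertex 2.265 -0.094 -2.244
vertex 2.962 0.258 -3.709
endloop
endfacet
facet normal 0.751 -0.628 0.207
outer loop
vertex 2.785 0.67 -1.813
vertex 2.265 -0.094 -2.244
vertex 3.483 1.022 -3.277
endloop
endfacet
facet normal -0.262 0.889 0.376
outer loop
vertex 2.688 -2.757 2.396
vertex 2.771 -3.104 3.273
vertex 3.517 -2.704 2.849
endloop
endfacet
facet normal 0.074 0.966 -0.248
outer loop
vertex 2.688 -2.757 2.396
vertex 3.517 -2.704 2.849
vertex 3.493 -2.937 1.933
endloop
endfacet
facet normal -0.292 0.604 -0.742
outer loop
vertex 2.688 -2.757 2.396
vertex 3.493 -2.937 1.933
vertex 2.732 -3.481 1.789
endloop
endfacet
facet normal -0.855 0.302 -0.422
outer loop
vertex 2.688 -2.757 2.396
vertex 2.732 -3.481 1.789
vertex 2.286 -3.585 2.617
endloop
endfacet
facet normal -0.837 0.478 0.268
outer loop
vertex 2.688 -2.757 2.396
vertex 2.286 -3.585 2.617
vertex 2.771 -3.104 3.273
endloop
endfacet
facet normal 0.719 0.669 -0.189
outer loop
vertex 3.493 -2.937 1.933
vertex 3.517 -2.704 2.849
vertex 4.074 -3.395 2.523
endloop
endfacet
facet normal 0.176 0.543 0.821
outer loop
vertex 3.517 -2.704 2.849
vertex 2.771 -3.104 3.273
vertex 3.628 -3.499 3.351
endloop
endfacet
facet normal -0.753 -0.122 0.647
outer loop
vertex 2.771 -3.104 3.273
vertex 2.286 -3.585 2.617
vertex 2.867 -4.043 3.207
endloop
endfacet
facet normal -0.782 -0.407 -0.472
outer loop
vertex 2.286 -3.585 2.617
vertex 2.732 -3.481 1.789
vertex 2.843 -4.276 2.291
endloop
endfacet
facet normal 0.128 0.083 -0.988
outer loop
vertex 2.732 -3.481 1.789
vertex 3.493 -2.937 1.933
vertex 3.589 -3.876 1.867
endloop
endfacet
facet normal 0.855 -0.302 0.422
outer loop
vertex 3.672 -4.223 2.744
vertex 4.074 -3.395 2.523
vertex 3.628 -3.499 3.351
endloop
endfacet
facet normal 0.292 -0.604 0.742
outer loop
vertex 3.672 -4.223 2.744
vertex 3.628 -3.499 3.351
vertex 2.867 -4.043 3.207
endloop
endfacet
facet normal -0.074 -0.966 0.248
outer loop
vertex 3.672 -4.223 2.744
vertex 2.867 -4.043 3.207
vertex 2.843 -4.276 2.291
endloop
endfacet
facet normal 0.262 -0.889 -0.376
outer loop
vertex 3.672 -4.223 2.744
vertex 2.843 -4.276 2.291
vertex 3.589 -3.876 1.867
endloop
endfacet
facet normal 0.837 -0.478 -0.268
outer loop
vertex 3.672 -4.223 2.744
vertex 3.589 -3.876 1.867
vertex 4.074 -3.395 2.523
endloop
endfacet
facet normal 0.782 0.407 0.472
outer loop
vertex 3.628 -3.499 3.351
vertex 4.074 -3.395 2.523
vertex 3.517 -2.704 2.849
endloop
endfacet
facet normal -0.128 -0.083 0.988
outer loop
vertex 2.867 -4.043 3.207
vertex 3.628 -3.499 3.351
vertex 2.771 -3.104 3.273
endloop
endfacet
facet normal -0.719 -0.669 0.189
outer loop
vertex 2.843 -4.276 2.291
vertex 2.867 -4.043 3.207
vertex 2.286 -3.585 2.617
endloop
endfacet
facet normal -0.176 -0.543 -0.821
outer loop
vertex 3.589 -3.876 1.867
vertex 2.843 -4.276 2.291
vertex 2.732 -3.481 1.789
endloop
endfacet
facet normal 0.753 0.122 -0.647
outer loop
vertex 4.074 -3.395 2.523
vertex 3.589 -3.876 1.867
vertex 3.493 -2.937 1.933
endloop
endfacet
facet normal -0.520 0.759 0.392
outer loop
vertex -3.614 3.567 -0.552
vertex -2.244 4.414 -0.375
vertex -3.878 4.405 -2.525
endloop
endfacet
facet normal -0.845 -0.523 -0.109
outer loop
vertex -3.056 3.206 -3.145
vertex -3.614 3.567 -0.552
vertex -3.878 4.405 -2.525
endloop
endfacet
facet normal -0.520 0.759 0.392
outer loop
vertex -3.878 4.405 -2.525
vertex -2.244 4.414 -0.375
vertex -2.508 5.252 -2.348
endloop
endfacet
facet normal -0.122 0.388 -0.913
outer loop
vertex -2.508 5.252 -2.348
vertex -3.056 3.206 -3.145
vertex -3.878 4.405 -2.525
endloop
endfacet
facet normal 0.122 -0.388 0.913
outer loop
vertex -3.614 3.567 -0.552
vertex -1.422 3.215 -0.995
vertex -2.244 4.414 -0.375
endloop
endfacet
facet normal -0.845 -0.523 -0.109
outer loop
vertex -2.792 2.368 -1.172
vertex -3.614 3.567 -0.552
vertex -3.056 3.206 -3.145
endloop
endfacet
facet normal 0.122 -0.388 0.913
outer loop
vertex -2.792 2.368 -1.172
vertex -1.422 3.215 -0.995
vertex -3.614 3.567 -0.552
endloop
endfacet
facet normal 0.845 0.523 0.109
outer loop
vertex -2.244 4.414 -0.375
vertex -1.422 3.215 -0.995
vertex -2.508 5.252 -2.348
endloop
endfacet
facet normal -0.122 0.388 -0.913
outer loop
vertex -1.686 4.053 -2.968
vertex -3.056 3.206 -3.145
vertex -2.508 5.252 -2.348
endloop
endfacet
facet normal 0.845 0.523 0.109
outer loop
vertex -2.508 5.252 -2.348
vertex -1.422 3.215 -0.995
vertex -1.686 4.053 -2.968
endloop
endfacet
facet normal 0.520 -0.759 -0.392
outer loop
vertex -1.686 4.053 -2.968
vertex -2.792 2.368 -1.172
vertex -3.056 3.206 -3.145
endloop
endfacet
facet normal 0.520 -0.759 -0.392
outer loop
vertex -1.422 3.215 -0.995
vertex -2.792 2.368 -1.172
vertex -1.686 4.053 -2.968
endloop
endfacet

endsolid


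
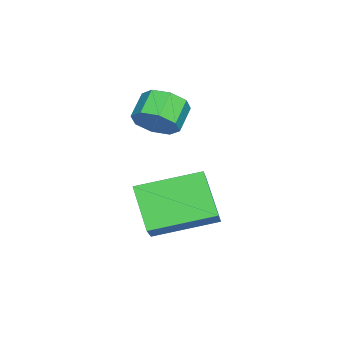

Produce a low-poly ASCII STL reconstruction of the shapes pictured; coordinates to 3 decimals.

solid 
facet normal -0.562 -0.410 0.718
outer loop
vertex 3.198 -3.255 -0.478
vertex 2.416 -1.295 0.029
vertex 2.082 -3.446 -1.461
endloop
endfacet
facet normal 0.360 -0.903 -0.233
outer loop
vertex 3.044 -2.745 -2.689
vertex 3.198 -3.255 -0.478
vertex 2.082 -3.446 -1.461
endloop
endfacet
facet normal -0.563 -0.410 0.718
outer loop
vertex 2.082 -3.446 -1.461
vertex 2.416 -1.295 0.029
vertex 1.3 -1.486 -0.955
endloop
endfacet
facet normal -0.744 -0.128 -0.656
outer loop
vertex 1.3 -1.486 -0.955
vertex 3.044 -2.745 -2.689
vertex 2.082 -3.446 -1.461
endloop
endfacet
facet normal 0.744 0.127 0.656
outer loop
vertex 3.198 -3.255 -0.478
vertex 3.378 -0.594 -1.199
vertex 2.416 -1.295 0.029
endloop
endfacet
facet normal 0.360 -0.903 -0.233
outer loop
vertex 4.16 -2.554 -1.705
vertex 3.198 -3.255 -0.478
vertex 3.044 -2.745 -2.689
endloop
endfacet
facet normal 0.744 0.127 0.656
outer loop
vertex 4.16 -2.554 -1.705
vertex 3.378 -0.594 -1.199
vertex 3.198 -3.255 -0.478
endloop
endfacet
facet normal -0.360 0.903 0.233
outer loop
vertex 2.416 -1.295 0.029
vertex 3.378 -0.594 -1.199
vertex 1.3 -1.486 -0.955
endloop
endfacet
facet normal -0.744 -0.127 -0.656
outer loop
vertex 2.262 -0.785 -2.182
vertex 3.044 -2.745 -2.689
vertex 1.3 -1.486 -0.955
endloop
endfacet
facet normal -0.360 0.903 0.234
outer loop
vertex 1.3 -1.486 -0.955
vertex 3.378 -0.594 -1.199
vertex 2.262 -0.785 -2.182
endloop
endfacet
facet normal 0.563 0.410 -0.718
outer loop
vertex 2.262 -0.785 -2.182
vertex 4.16 -2.554 -1.705
vertex 3.044 -2.745 -2.689
endloop
endfacet
facet normal 0.562 0.410 -0.718
outer loop
vertex 3.378 -0.594 -1.199
vertex 4.16 -2.554 -1.705
vertex 2.262 -0.785 -2.182
endloop
endfacet
facet normal 0.833 -0.109 -0.542
outer loop
vertex 0.85 -3.086 1.325
vertex 0.407 -3.337 0.695
vertex 0.673 -2.619 0.959
endloop
endfacet
facet normal 0.474 0.647 0.597
outer loop
vertex 0.85 -3.086 1.325
vertex 0.673 -2.619 0.959
vertex -0.024 -2.972 1.895
endloop
endfacet
facet normal 0.473 0.648 0.597
outer loop
vertex -0.024 -2.972 1.895
vertex 0.673 -2.619 0.959
vertex -0.202 -2.505 1.529
endloop
endfacet
facet normal -0.833 0.108 0.543
outer loop
vertex -0.024 -2.972 1.895
vertex -0.202 -2.505 1.529
vertex -0.467 -3.223 1.265
endloop
endfacet
facet normal 0.833 -0.109 -0.542
outer loop
vertex 0.673 -2.619 0.959
vertex 0.407 -3.337 0.695
vertex 0.34 -2.572 0.438
endloop
endfacet
facet normal 0.132 0.991 0.005
outer loop
vertex 0.673 -2.619 0.959
vertex 0.34 -2.572 0.438
vertex -0.202 -2.505 1.529
endloop
endfacet
facet normal 0.132 0.991 0.005
outer loop
vertex -0.202 -2.505 1.529
vertex 0.34 -2.572 0.438
vertex -0.535 -2.458 1.008
endloop
endfacet
facet normal -0.833 0.108 0.542
outer loop
vertex -0.202 -2.505 1.529
vertex -0.535 -2.458 1.008
vertex -0.467 -3.223 1.265
endloop
endfacet
facet normal 0.833 -0.109 -0.543
outer loop
vertex 0.34 -2.572 0.438
vertex 0.407 -3.337 0.695
vertex 0.046 -2.973 0.068
endloop
endfacet
facet normal -0.286 0.755 -0.590
outer loop
vertex 0.34 -2.572 0.438
vertex 0.046 -2.973 0.068
vertex -0.535 -2.458 1.008
endloop
endfacet
facet normal -0.286 0.755 -0.590
outer loop
vertex -0.535 -2.458 1.008
vertex 0.046 -2.973 0.068
vertex -0.829 -2.859 0.638
endloop
endfacet
facet normal -0.832 0.109 0.544
outer loop
vertex -0.535 -2.458 1.008
vertex -0.829 -2.859 0.638
vertex -0.467 -3.223 1.265
endloop
endfacet
facet normal 0.833 -0.108 -0.543
outer loop
vertex 0.046 -2.973 0.068
vertex 0.407 -3.337 0.695
vertex -0.036 -3.588 0.065
endloop
endfacet
facet normal -0.537 0.076 -0.840
outer loop
vertex 0.046 -2.973 0.068
vertex -0.036 -3.588 0.065
vertex -0.829 -2.859 0.638
endloop
endfacet
facet normal -0.538 0.075 -0.840
outer loop
vertex -0.829 -2.859 0.638
vertex -0.036 -3.588 0.065
vertex -0.91 -3.474 0.635
endloop
endfacet
facet normal -0.833 0.107 0.543
outer loop
vertex -0.829 -2.859 0.638
vertex -0.91 -3.474 0.635
vertex -0.467 -3.223 1.265
endloop
endfacet
facet normal 0.833 -0.108 -0.543
outer loop
vertex -0.036 -3.588 0.065
vertex 0.407 -3.337 0.695
vertex 0.142 -4.055 0.431
endloop
endfacet
facet normal -0.474 -0.648 -0.597
outer loop
vertex -0.036 -3.588 0.065
vertex 0.142 -4.055 0.431
vertex -0.91 -3.474 0.635
endloop
endfacet
facet normal -0.473 -0.647 -0.597
outer loop
vertex -0.91 -3.474 0.635
vertex 0.142 -4.055 0.431
vertex -0.733 -3.941 1.001
endloop
endfacet
facet normal -0.833 0.109 0.542
outer loop
vertex -0.91 -3.474 0.635
vertex -0.733 -3.941 1.001
vertex -0.467 -3.223 1.265
endloop
endfacet
facet normal 0.833 -0.108 -0.542
outer loop
vertex 0.142 -4.055 0.431
vertex 0.407 -3.337 0.695
vertex 0.475 -4.102 0.952
endloop
endfacet
facet normal -0.132 -0.991 -0.005
outer loop
vertex 0.142 -4.055 0.431
vertex 0.475 -4.102 0.952
vertex -0.733 -3.941 1.001
endloop
endfacet
facet normal -0.132 -0.991 -0.005
outer loop
vertex -0.733 -3.941 1.001
vertex 0.475 -4.102 0.952
vertex -0.4 -3.988 1.522
endloop
endfacet
facet normal -0.833 0.109 0.542
outer loop
vertex -0.733 -3.941 1.001
vertex -0.4 -3.988 1.522
vertex -0.467 -3.223 1.265
endloop
endfacet
facet normal 0.832 -0.109 -0.544
outer loop
vertex 0.475 -4.102 0.952
vertex 0.407 -3.337 0.695
vertex 0.769 -3.701 1.322
endloop
endfacet
facet normal 0.286 -0.755 0.590
outer loop
vertex 0.475 -4.102 0.952
vertex 0.769 -3.701 1.322
vertex -0.4 -3.988 1.522
endloop
endfacet
facet normal 0.286 -0.755 0.590
outer loop
vertex -0.4 -3.988 1.522
vertex 0.769 -3.701 1.322
vertex -0.106 -3.587 1.892
endloop
endfacet
facet normal -0.833 0.109 0.543
outer loop
vertex -0.4 -3.988 1.522
vertex -0.106 -3.587 1.892
vertex -0.467 -3.223 1.265
endloop
endfacet
facet normal 0.833 -0.107 -0.543
outer loop
vertex 0.769 -3.701 1.322
vertex 0.407 -3.337 0.695
vertex 0.85 -3.086 1.325
endloop
endfacet
facet normal 0.537 -0.075 0.840
outer loop
vertex 0.769 -3.701 1.322
vertex 0.85 -3.086 1.325
vertex -0.106 -3.587 1.892
endloop
endfacet
facet normal 0.538 -0.076 0.840
outer loop
vertex -0.106 -3.587 1.892
vertex 0.85 -3.086 1.325
vertex -0.024 -2.972 1.895
endloop
endfacet
facet normal -0.833 0.108 0.543
outer loop
vertex -0.106 -3.587 1.892
vertex -0.024 -2.972 1.895
vertex -0.467 -3.223 1.265
endloop
endfacet

endsolid


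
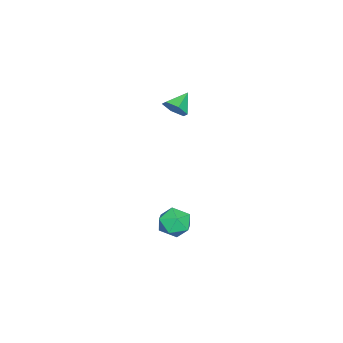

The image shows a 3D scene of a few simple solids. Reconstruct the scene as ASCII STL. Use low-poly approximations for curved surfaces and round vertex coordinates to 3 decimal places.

solid 
facet normal 0.814 -0.252 -0.523
outer loop
vertex 1.381 -3.736 3.508
vertex 1.155 -3.438 3.013
vertex 1.511 -3.136 3.421
endloop
endfacet
facet normal 0.100 0.121 0.988
outer loop
vertex 1.381 -3.736 3.508
vertex 1.511 -3.136 3.421
vertex 0.325 -3.182 3.547
endloop
endfacet
facet normal 0.814 -0.252 -0.523
outer loop
vertex 1.511 -3.136 3.421
vertex 1.155 -3.438 3.013
vertex 1.285 -2.838 2.926
endloop
endfacet
facet normal 0.021 0.861 0.509
outer loop
vertex 1.511 -3.136 3.421
vertex 1.285 -2.838 2.926
vertex 0.325 -3.182 3.547
endloop
endfacet
facet normal 0.814 -0.252 -0.523
outer loop
vertex 1.285 -2.838 2.926
vertex 1.155 -3.438 3.013
vertex 0.929 -3.141 2.518
endloop
endfacet
facet normal -0.459 0.857 -0.235
outer loop
vertex 1.285 -2.838 2.926
vertex 0.929 -3.141 2.518
vertex 0.325 -3.182 3.547
endloop
endfacet
facet normal 0.814 -0.252 -0.523
outer loop
vertex 0.929 -3.141 2.518
vertex 1.155 -3.438 3.013
vertex 0.799 -3.741 2.605
endloop
endfacet
facet normal -0.859 0.114 -0.500
outer loop
vertex 0.929 -3.141 2.518
vertex 0.799 -3.741 2.605
vertex 0.325 -3.182 3.547
endloop
endfacet
facet normal 0.814 -0.251 -0.524
outer loop
vertex 0.799 -3.741 2.605
vertex 1.155 -3.438 3.013
vertex 1.026 -4.038 3.1
endloop
endfacet
facet normal -0.778 -0.627 -0.019
outer loop
vertex 0.799 -3.741 2.605
vertex 1.026 -4.038 3.1
vertex 0.325 -3.182 3.547
endloop
endfacet
facet normal 0.815 -0.251 -0.523
outer loop
vertex 1.026 -4.038 3.1
vertex 1.155 -3.438 3.013
vertex 1.381 -3.736 3.508
endloop
endfacet
facet normal -0.300 -0.623 0.722
outer loop
vertex 1.026 -4.038 3.1
vertex 1.381 -3.736 3.508
vertex 0.325 -3.182 3.547
endloop
endfacet
facet normal -0.100 0.342 0.934
outer loop
vertex 2.618 -2.214 -2.129
vertex 2.705 -2.957 -1.848
vertex 3.346 -2.491 -1.95
endloop
endfacet
facet normal 0.192 0.837 0.513
outer loop
vertex 2.618 -2.214 -2.129
vertex 3.346 -2.491 -1.95
vertex 3.235 -2.059 -2.613
endloop
endfacet
facet normal -0.261 0.965 -0.024
outer loop
vertex 2.618 -2.214 -2.129
vertex 3.235 -2.059 -2.613
vertex 2.525 -2.259 -2.921
endloop
endfacet
facet normal -0.833 0.549 0.067
outer loop
vertex 2.618 -2.214 -2.129
vertex 2.525 -2.259 -2.921
vertex 2.197 -2.814 -2.448
endloop
endfacet
facet normal -0.733 0.164 0.660
outer loop
vertex 2.618 -2.214 -2.129
vertex 2.197 -2.814 -2.448
vertex 2.705 -2.957 -1.848
endloop
endfacet
facet normal 0.791 0.565 0.236
outer loop
vertex 3.235 -2.059 -2.613
vertex 3.346 -2.491 -1.95
vertex 3.703 -2.706 -2.632
endloop
endfacet
facet normal 0.318 -0.237 0.918
outer loop
vertex 3.346 -2.491 -1.95
vertex 2.705 -2.957 -1.848
vertex 3.375 -3.261 -2.159
endloop
endfacet
facet normal -0.707 -0.525 0.473
outer loop
vertex 2.705 -2.957 -1.848
vertex 2.197 -2.814 -2.448
vertex 2.665 -3.461 -2.467
endloop
endfacet
facet normal -0.868 0.099 -0.486
outer loop
vertex 2.197 -2.814 -2.448
vertex 2.525 -2.259 -2.921
vertex 2.554 -3.029 -3.13
endloop
endfacet
facet normal 0.057 0.772 -0.633
outer loop
vertex 2.525 -2.259 -2.921
vertex 3.235 -2.059 -2.613
vertex 3.195 -2.563 -3.232
endloop
endfacet
facet normal 0.833 -0.549 -0.067
outer loop
vertex 3.282 -3.306 -2.951
vertex 3.703 -2.706 -2.632
vertex 3.375 -3.261 -2.159
endloop
endfacet
facet normal 0.261 -0.965 0.024
outer loop
vertex 3.282 -3.306 -2.951
vertex 3.375 -3.261 -2.159
vertex 2.665 -3.461 -2.467
endloop
endfacet
facet normal -0.192 -0.837 -0.513
outer loop
vertex 3.282 -3.306 -2.951
vertex 2.665 -3.461 -2.467
vertex 2.554 -3.029 -3.13
endloop
endfacet
facet normal 0.100 -0.342 -0.934
outer loop
vertex 3.282 -3.306 -2.951
vertex 2.554 -3.029 -3.13
vertex 3.195 -2.563 -3.232
endloop
endfacet
facet normal 0.733 -0.164 -0.660
outer loop
vertex 3.282 -3.306 -2.951
vertex 3.195 -2.563 -3.232
vertex 3.703 -2.706 -2.632
endloop
endfacet
facet normal 0.868 -0.099 0.486
outer loop
vertex 3.375 -3.261 -2.159
vertex 3.703 -2.706 -2.632
vertex 3.346 -2.491 -1.95
endloop
endfacet
facet normal -0.057 -0.772 0.633
outer loop
vertex 2.665 -3.461 -2.467
vertex 3.375 -3.261 -2.159
vertex 2.705 -2.957 -1.848
endloop
endfacet
facet normal -0.791 -0.565 -0.236
outer loop
vertex 2.554 -3.029 -3.13
vertex 2.665 -3.461 -2.467
vertex 2.197 -2.814 -2.448
endloop
endfacet
facet normal -0.318 0.237 -0.918
outer loop
vertex 3.195 -2.563 -3.232
vertex 2.554 -3.029 -3.13
vertex 2.525 -2.259 -2.921
endloop
endfacet
facet normal 0.707 0.525 -0.473
outer loop
vertex 3.703 -2.706 -2.632
vertex 3.195 -2.563 -3.232
vertex 3.235 -2.059 -2.613
endloop
endfacet

endsolid


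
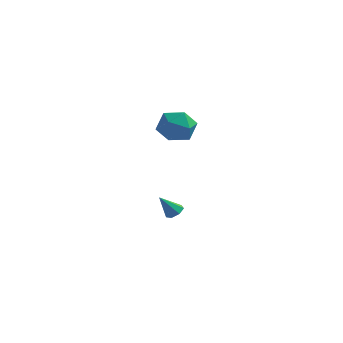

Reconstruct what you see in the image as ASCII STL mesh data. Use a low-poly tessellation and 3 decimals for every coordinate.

solid 
facet normal 0.499 0.314 -0.808
outer loop
vertex 2.566 1.302 -3.921
vertex 2.074 1.253 -4.244
vertex 2.271 1.72 -3.941
endloop
endfacet
facet normal 0.431 0.344 0.834
outer loop
vertex 2.566 1.302 -3.921
vertex 2.271 1.72 -3.941
vertex 1.366 0.807 -3.096
endloop
endfacet
facet normal 0.499 0.314 -0.808
outer loop
vertex 2.271 1.72 -3.941
vertex 2.074 1.253 -4.244
vertex 1.828 1.786 -4.189
endloop
endfacet
facet normal -0.220 0.771 0.598
outer loop
vertex 2.271 1.72 -3.941
vertex 1.828 1.786 -4.189
vertex 1.366 0.807 -3.096
endloop
endfacet
facet normal 0.498 0.313 -0.808
outer loop
vertex 1.828 1.786 -4.189
vertex 2.074 1.253 -4.244
vertex 1.57 1.451 -4.478
endloop
endfacet
facet normal -0.836 0.535 0.126
outer loop
vertex 1.828 1.786 -4.189
vertex 1.57 1.451 -4.478
vertex 1.366 0.807 -3.096
endloop
endfacet
facet normal 0.499 0.314 -0.808
outer loop
vertex 1.57 1.451 -4.478
vertex 2.074 1.253 -4.244
vertex 1.692 0.967 -4.591
endloop
endfacet
facet normal -0.955 -0.187 -0.228
outer loop
vertex 1.57 1.451 -4.478
vertex 1.692 0.967 -4.591
vertex 1.366 0.807 -3.096
endloop
endfacet
facet normal 0.499 0.313 -0.808
outer loop
vertex 1.692 0.967 -4.591
vertex 2.074 1.253 -4.244
vertex 2.102 0.698 -4.442
endloop
endfacet
facet normal -0.487 -0.851 -0.197
outer loop
vertex 1.692 0.967 -4.591
vertex 2.102 0.698 -4.442
vertex 1.366 0.807 -3.096
endloop
endfacet
facet normal 0.500 0.313 -0.807
outer loop
vertex 2.102 0.698 -4.442
vertex 2.074 1.253 -4.244
vertex 2.49 0.847 -4.144
endloop
endfacet
facet normal 0.217 -0.956 0.196
outer loop
vertex 2.102 0.698 -4.442
vertex 2.49 0.847 -4.144
vertex 1.366 0.807 -3.096
endloop
endfacet
facet normal 0.499 0.313 -0.808
outer loop
vertex 2.49 0.847 -4.144
vertex 2.074 1.253 -4.244
vertex 2.566 1.302 -3.921
endloop
endfacet
facet normal 0.625 -0.425 0.654
outer loop
vertex 2.49 0.847 -4.144
vertex 2.566 1.302 -3.921
vertex 1.366 0.807 -3.096
endloop
endfacet
facet normal -0.676 0.604 0.423
outer loop
vertex 2.07 -0.332 2.865
vertex 2.264 -0.826 3.881
vertex 2.879 0.087 3.561
endloop
endfacet
facet normal -0.362 0.922 -0.134
outer loop
vertex 2.07 -0.332 2.865
vertex 2.879 0.087 3.561
vertex 3.079 0.002 2.436
endloop
endfacet
facet normal -0.474 0.519 -0.712
outer loop
vertex 2.07 -0.332 2.865
vertex 3.079 0.002 2.436
vertex 2.588 -0.963 2.06
endloop
endfacet
facet normal -0.857 -0.050 -0.512
outer loop
vertex 2.07 -0.332 2.865
vertex 2.588 -0.963 2.06
vertex 2.084 -1.475 2.954
endloop
endfacet
facet normal -0.982 0.003 0.189
outer loop
vertex 2.07 -0.332 2.865
vertex 2.084 -1.475 2.954
vertex 2.264 -0.826 3.881
endloop
endfacet
facet normal 0.340 0.940 -0.011
outer loop
vertex 3.079 0.002 2.436
vertex 2.879 0.087 3.561
vertex 3.896 -0.285 3.186
endloop
endfacet
facet normal -0.168 0.425 0.890
outer loop
vertex 2.879 0.087 3.561
vertex 2.264 -0.826 3.881
vertex 3.392 -0.797 4.08
endloop
endfacet
facet normal -0.662 -0.547 0.512
outer loop
vertex 2.264 -0.826 3.881
vertex 2.084 -1.475 2.954
vertex 2.901 -1.762 3.704
endloop
endfacet
facet normal -0.461 -0.633 -0.622
outer loop
vertex 2.084 -1.475 2.954
vertex 2.588 -0.963 2.06
vertex 3.101 -1.847 2.579
endloop
endfacet
facet normal 0.159 0.287 -0.945
outer loop
vertex 2.588 -0.963 2.06
vertex 3.079 0.002 2.436
vertex 3.716 -0.934 2.259
endloop
endfacet
facet normal 0.857 0.050 0.512
outer loop
vertex 3.91 -1.428 3.275
vertex 3.896 -0.285 3.186
vertex 3.392 -0.797 4.08
endloop
endfacet
facet normal 0.474 -0.519 0.712
outer loop
vertex 3.91 -1.428 3.275
vertex 3.392 -0.797 4.08
vertex 2.901 -1.762 3.704
endloop
endfacet
facet normal 0.362 -0.922 0.134
outer loop
vertex 3.91 -1.428 3.275
vertex 2.901 -1.762 3.704
vertex 3.101 -1.847 2.579
endloop
endfacet
facet normal 0.676 -0.604 -0.423
outer loop
vertex 3.91 -1.428 3.275
vertex 3.101 -1.847 2.579
vertex 3.716 -0.934 2.259
endloop
endfacet
facet normal 0.982 -0.003 -0.189
outer loop
vertex 3.91 -1.428 3.275
vertex 3.716 -0.934 2.259
vertex 3.896 -0.285 3.186
endloop
endfacet
facet normal 0.461 0.633 0.622
outer loop
vertex 3.392 -0.797 4.08
vertex 3.896 -0.285 3.186
vertex 2.879 0.087 3.561
endloop
endfacet
facet normal -0.159 -0.287 0.945
outer loop
vertex 2.901 -1.762 3.704
vertex 3.392 -0.797 4.08
vertex 2.264 -0.826 3.881
endloop
endfacet
facet normal -0.340 -0.940 0.011
outer loop
vertex 3.101 -1.847 2.579
vertex 2.901 -1.762 3.704
vertex 2.084 -1.475 2.954
endloop
endfacet
facet normal 0.168 -0.425 -0.890
outer loop
vertex 3.716 -0.934 2.259
vertex 3.101 -1.847 2.579
vertex 2.588 -0.963 2.06
endloop
endfacet
facet normal 0.662 0.547 -0.512
outer loop
vertex 3.896 -0.285 3.186
vertex 3.716 -0.934 2.259
vertex 3.079 0.002 2.436
endloop
endfacet

endsolid


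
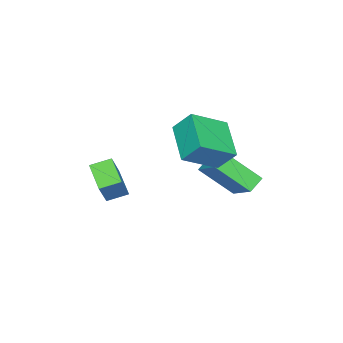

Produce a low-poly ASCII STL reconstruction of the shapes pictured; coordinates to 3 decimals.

solid 
facet normal -0.842 0.161 0.514
outer loop
vertex -3.07 1.434 -0.301
vertex -3.595 2.844 -1.604
vertex -3.958 0.136 -1.349
endloop
endfacet
facet normal 0.264 -0.709 0.654
outer loop
vertex -3.225 -0.004 -1.796
vertex -3.07 1.434 -0.301
vertex -3.958 0.136 -1.349
endloop
endfacet
facet normal -0.842 0.161 0.514
outer loop
vertex -3.958 0.136 -1.349
vertex -3.595 2.844 -1.604
vertex -4.483 1.546 -2.651
endloop
endfacet
facet normal -0.469 -0.687 -0.555
outer loop
vertex -4.483 1.546 -2.651
vertex -3.225 -0.004 -1.796
vertex -3.958 0.136 -1.349
endloop
endfacet
facet normal 0.469 0.687 0.554
outer loop
vertex -3.07 1.434 -0.301
vertex -2.862 2.704 -2.051
vertex -3.595 2.844 -1.604
endloop
endfacet
facet normal 0.264 -0.709 0.654
outer loop
vertex -2.337 1.294 -0.749
vertex -3.07 1.434 -0.301
vertex -3.225 -0.004 -1.796
endloop
endfacet
facet normal 0.470 0.687 0.554
outer loop
vertex -2.337 1.294 -0.749
vertex -2.862 2.704 -2.051
vertex -3.07 1.434 -0.301
endloop
endfacet
facet normal -0.264 0.708 -0.655
outer loop
vertex -3.595 2.844 -1.604
vertex -2.862 2.704 -2.051
vertex -4.483 1.546 -2.651
endloop
endfacet
facet normal -0.470 -0.687 -0.554
outer loop
vertex -3.75 1.406 -3.099
vertex -3.225 -0.004 -1.796
vertex -4.483 1.546 -2.651
endloop
endfacet
facet normal -0.264 0.709 -0.654
outer loop
vertex -4.483 1.546 -2.651
vertex -2.862 2.704 -2.051
vertex -3.75 1.406 -3.099
endloop
endfacet
facet normal 0.842 -0.162 -0.514
outer loop
vertex -3.75 1.406 -3.099
vertex -2.337 1.294 -0.749
vertex -3.225 -0.004 -1.796
endloop
endfacet
facet normal 0.842 -0.161 -0.514
outer loop
vertex -2.862 2.704 -2.051
vertex -2.337 1.294 -0.749
vertex -3.75 1.406 -3.099
endloop
endfacet
facet normal -0.671 -0.610 0.421
outer loop
vertex -2.042 0.344 2.26
vertex -3.437 1.234 1.326
vertex -1.912 -0.461 1.3
endloop
endfacet
facet normal 0.734 -0.468 0.492
outer loop
vertex -0.563 0.766 0.454
vertex -2.042 0.344 2.26
vertex -1.912 -0.461 1.3
endloop
endfacet
facet normal -0.671 -0.610 0.421
outer loop
vertex -1.912 -0.461 1.3
vertex -3.437 1.234 1.326
vertex -3.307 0.429 0.365
endloop
endfacet
facet normal 0.103 -0.639 -0.762
outer loop
vertex -3.307 0.429 0.365
vertex -0.563 0.766 0.454
vertex -1.912 -0.461 1.3
endloop
endfacet
facet normal -0.103 0.639 0.762
outer loop
vertex -2.042 0.344 2.26
vertex -2.088 2.461 0.48
vertex -3.437 1.234 1.326
endloop
endfacet
facet normal 0.734 -0.468 0.492
outer loop
vertex -0.693 1.571 1.415
vertex -2.042 0.344 2.26
vertex -0.563 0.766 0.454
endloop
endfacet
facet normal -0.103 0.639 0.762
outer loop
vertex -0.693 1.571 1.415
vertex -2.088 2.461 0.48
vertex -2.042 0.344 2.26
endloop
endfacet
facet normal -0.734 0.468 -0.492
outer loop
vertex -3.437 1.234 1.326
vertex -2.088 2.461 0.48
vertex -3.307 0.429 0.365
endloop
endfacet
facet normal 0.103 -0.639 -0.763
outer loop
vertex -1.958 1.656 -0.48
vertex -0.563 0.766 0.454
vertex -3.307 0.429 0.365
endloop
endfacet
facet normal -0.734 0.468 -0.492
outer loop
vertex -3.307 0.429 0.365
vertex -2.088 2.461 0.48
vertex -1.958 1.656 -0.48
endloop
endfacet
facet normal 0.671 0.610 -0.421
outer loop
vertex -1.958 1.656 -0.48
vertex -0.693 1.571 1.415
vertex -0.563 0.766 0.454
endloop
endfacet
facet normal 0.671 0.610 -0.421
outer loop
vertex -2.088 2.461 0.48
vertex -0.693 1.571 1.415
vertex -1.958 1.656 -0.48
endloop
endfacet
facet normal -0.561 -0.692 0.455
outer loop
vertex 1.534 -2.266 0.277
vertex 0.93 -1.581 0.574
vertex 0.764 -2.427 -0.917
endloop
endfacet
facet normal 0.629 -0.714 -0.309
outer loop
vertex 1.55 -1.459 -1.554
vertex 1.534 -2.266 0.277
vertex 0.764 -2.427 -0.917
endloop
endfacet
facet normal -0.562 -0.691 0.455
outer loop
vertex 0.764 -2.427 -0.917
vertex 0.93 -1.581 0.574
vertex 0.161 -1.742 -0.621
endloop
endfacet
facet normal -0.538 -0.113 -0.835
outer loop
vertex 0.161 -1.742 -0.621
vertex 1.55 -1.459 -1.554
vertex 0.764 -2.427 -0.917
endloop
endfacet
facet normal 0.538 0.113 0.835
outer loop
vertex 1.534 -2.266 0.277
vertex 1.716 -0.613 -0.063
vertex 0.93 -1.581 0.574
endloop
endfacet
facet normal 0.629 -0.713 -0.309
outer loop
vertex 2.319 -1.298 -0.359
vertex 1.534 -2.266 0.277
vertex 1.55 -1.459 -1.554
endloop
endfacet
facet normal 0.538 0.113 0.835
outer loop
vertex 2.319 -1.298 -0.359
vertex 1.716 -0.613 -0.063
vertex 1.534 -2.266 0.277
endloop
endfacet
facet normal -0.629 0.714 0.309
outer loop
vertex 0.93 -1.581 0.574
vertex 1.716 -0.613 -0.063
vertex 0.161 -1.742 -0.621
endloop
endfacet
facet normal -0.538 -0.112 -0.835
outer loop
vertex 0.946 -0.774 -1.257
vertex 1.55 -1.459 -1.554
vertex 0.161 -1.742 -0.621
endloop
endfacet
facet normal -0.629 0.713 0.309
outer loop
vertex 0.161 -1.742 -0.621
vertex 1.716 -0.613 -0.063
vertex 0.946 -0.774 -1.257
endloop
endfacet
facet normal 0.561 0.692 -0.454
outer loop
vertex 0.946 -0.774 -1.257
vertex 2.319 -1.298 -0.359
vertex 1.55 -1.459 -1.554
endloop
endfacet
facet normal 0.561 0.691 -0.455
outer loop
vertex 1.716 -0.613 -0.063
vertex 2.319 -1.298 -0.359
vertex 0.946 -0.774 -1.257
endloop
endfacet

endsolid


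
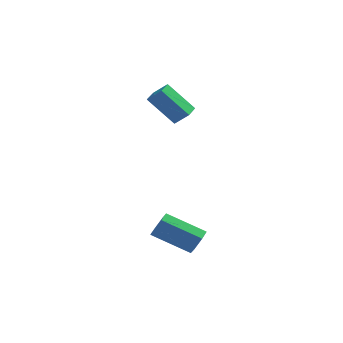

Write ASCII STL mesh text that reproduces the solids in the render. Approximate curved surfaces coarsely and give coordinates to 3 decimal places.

solid 
facet normal -0.731 0.133 -0.670
outer loop
vertex -4.845 2.972 2.19
vertex -4.708 4.032 2.251
vertex -3.47 2.882 0.672
endloop
endfacet
facet normal -0.128 -0.990 -0.057
outer loop
vertex -2.732 2.748 1.349
vertex -4.845 2.972 2.19
vertex -3.47 2.882 0.672
endloop
endfacet
facet normal -0.731 0.133 -0.670
outer loop
vertex -3.47 2.882 0.672
vertex -4.708 4.032 2.251
vertex -3.333 3.942 0.733
endloop
endfacet
facet normal 0.671 -0.044 -0.740
outer loop
vertex -3.333 3.942 0.733
vertex -2.732 2.748 1.349
vertex -3.47 2.882 0.672
endloop
endfacet
facet normal -0.671 0.044 0.740
outer loop
vertex -4.845 2.972 2.19
vertex -3.97 3.898 2.928
vertex -4.708 4.032 2.251
endloop
endfacet
facet normal -0.128 -0.990 -0.057
outer loop
vertex -4.107 2.838 2.867
vertex -4.845 2.972 2.19
vertex -2.732 2.748 1.349
endloop
endfacet
facet normal -0.671 0.044 0.740
outer loop
vertex -4.107 2.838 2.867
vertex -3.97 3.898 2.928
vertex -4.845 2.972 2.19
endloop
endfacet
facet normal 0.128 0.990 0.057
outer loop
vertex -4.708 4.032 2.251
vertex -3.97 3.898 2.928
vertex -3.333 3.942 0.733
endloop
endfacet
facet normal 0.671 -0.044 -0.740
outer loop
vertex -2.595 3.808 1.41
vertex -2.732 2.748 1.349
vertex -3.333 3.942 0.733
endloop
endfacet
facet normal 0.128 0.990 0.057
outer loop
vertex -3.333 3.942 0.733
vertex -3.97 3.898 2.928
vertex -2.595 3.808 1.41
endloop
endfacet
facet normal 0.731 -0.133 0.670
outer loop
vertex -2.595 3.808 1.41
vertex -4.107 2.838 2.867
vertex -2.732 2.748 1.349
endloop
endfacet
facet normal 0.731 -0.133 0.670
outer loop
vertex -3.97 3.898 2.928
vertex -4.107 2.838 2.867
vertex -2.595 3.808 1.41
endloop
endfacet
facet normal 0.885 -0.055 -0.462
outer loop
vertex -1.046 -2.946 -3.816
vertex -1.378 -3.169 -4.426
vertex -1.272 -2.456 -4.307
endloop
endfacet
facet normal 0.347 0.739 0.578
outer loop
vertex -1.046 -2.946 -3.816
vertex -1.272 -2.456 -4.307
vertex -2.949 -2.829 -2.823
endloop
endfacet
facet normal 0.346 0.740 0.577
outer loop
vertex -2.949 -2.829 -2.823
vertex -1.272 -2.456 -4.307
vertex -3.176 -2.339 -3.315
endloop
endfacet
facet normal -0.885 0.054 0.463
outer loop
vertex -2.949 -2.829 -2.823
vertex -3.176 -2.339 -3.315
vertex -3.282 -3.051 -3.434
endloop
endfacet
facet normal 0.885 -0.054 -0.462
outer loop
vertex -1.272 -2.456 -4.307
vertex -1.378 -3.169 -4.426
vertex -1.605 -2.679 -4.918
endloop
endfacet
facet normal -0.095 0.951 -0.295
outer loop
vertex -1.272 -2.456 -4.307
vertex -1.605 -2.679 -4.918
vertex -3.176 -2.339 -3.315
endloop
endfacet
facet normal -0.095 0.951 -0.295
outer loop
vertex -3.176 -2.339 -3.315
vertex -1.605 -2.679 -4.918
vertex -3.508 -2.561 -3.925
endloop
endfacet
facet normal -0.885 0.055 0.462
outer loop
vertex -3.176 -2.339 -3.315
vertex -3.508 -2.561 -3.925
vertex -3.282 -3.051 -3.434
endloop
endfacet
facet normal 0.885 -0.054 -0.463
outer loop
vertex -1.605 -2.679 -4.918
vertex -1.378 -3.169 -4.426
vertex -1.711 -3.391 -5.037
endloop
endfacet
facet normal -0.442 0.211 -0.872
outer loop
vertex -1.605 -2.679 -4.918
vertex -1.711 -3.391 -5.037
vertex -3.508 -2.561 -3.925
endloop
endfacet
facet normal -0.442 0.211 -0.872
outer loop
vertex -3.508 -2.561 -3.925
vertex -1.711 -3.391 -5.037
vertex -3.614 -3.274 -4.044
endloop
endfacet
facet normal -0.885 0.055 0.462
outer loop
vertex -3.508 -2.561 -3.925
vertex -3.614 -3.274 -4.044
vertex -3.282 -3.051 -3.434
endloop
endfacet
facet normal 0.885 -0.054 -0.463
outer loop
vertex -1.711 -3.391 -5.037
vertex -1.378 -3.169 -4.426
vertex -1.484 -3.881 -4.545
endloop
endfacet
facet normal -0.346 -0.740 -0.577
outer loop
vertex -1.711 -3.391 -5.037
vertex -1.484 -3.881 -4.545
vertex -3.614 -3.274 -4.044
endloop
endfacet
facet normal -0.346 -0.739 -0.578
outer loop
vertex -3.614 -3.274 -4.044
vertex -1.484 -3.881 -4.545
vertex -3.388 -3.764 -3.553
endloop
endfacet
facet normal -0.885 0.055 0.462
outer loop
vertex -3.614 -3.274 -4.044
vertex -3.388 -3.764 -3.553
vertex -3.282 -3.051 -3.434
endloop
endfacet
facet normal 0.885 -0.055 -0.462
outer loop
vertex -1.484 -3.881 -4.545
vertex -1.378 -3.169 -4.426
vertex -1.152 -3.659 -3.935
endloop
endfacet
facet normal 0.095 -0.951 0.294
outer loop
vertex -1.484 -3.881 -4.545
vertex -1.152 -3.659 -3.935
vertex -3.388 -3.764 -3.553
endloop
endfacet
facet normal 0.095 -0.951 0.295
outer loop
vertex -3.388 -3.764 -3.553
vertex -1.152 -3.659 -3.935
vertex -3.055 -3.541 -2.942
endloop
endfacet
facet normal -0.885 0.054 0.462
outer loop
vertex -3.388 -3.764 -3.553
vertex -3.055 -3.541 -2.942
vertex -3.282 -3.051 -3.434
endloop
endfacet
facet normal 0.885 -0.055 -0.462
outer loop
vertex -1.152 -3.659 -3.935
vertex -1.378 -3.169 -4.426
vertex -1.046 -2.946 -3.816
endloop
endfacet
facet normal 0.442 -0.211 0.872
outer loop
vertex -1.152 -3.659 -3.935
vertex -1.046 -2.946 -3.816
vertex -3.055 -3.541 -2.942
endloop
endfacet
facet normal 0.442 -0.211 0.872
outer loop
vertex -3.055 -3.541 -2.942
vertex -1.046 -2.946 -3.816
vertex -2.949 -2.829 -2.823
endloop
endfacet
facet normal -0.885 0.054 0.463
outer loop
vertex -3.055 -3.541 -2.942
vertex -2.949 -2.829 -2.823
vertex -3.282 -3.051 -3.434
endloop
endfacet

endsolid
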